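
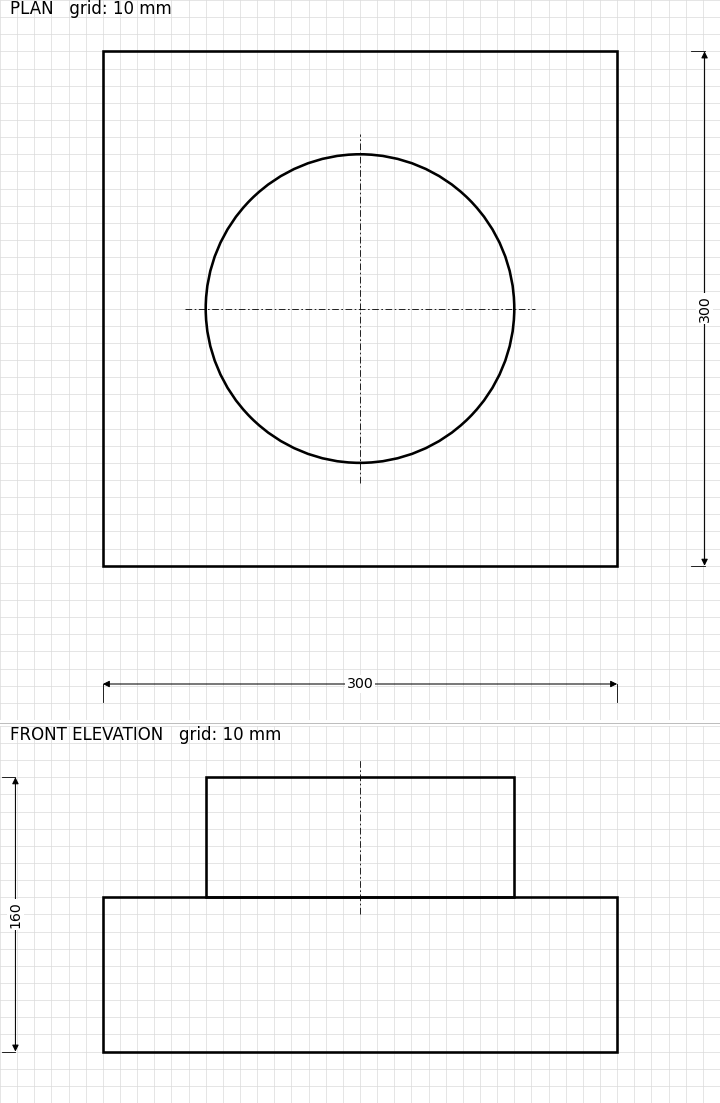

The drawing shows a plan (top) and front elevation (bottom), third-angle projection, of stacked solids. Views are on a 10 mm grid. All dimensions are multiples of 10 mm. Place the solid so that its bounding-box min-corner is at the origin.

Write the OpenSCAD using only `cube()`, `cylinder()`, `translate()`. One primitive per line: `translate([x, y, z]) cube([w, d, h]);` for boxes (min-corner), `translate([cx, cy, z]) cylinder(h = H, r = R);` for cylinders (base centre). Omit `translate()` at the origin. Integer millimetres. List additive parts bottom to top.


cube([300, 300, 90]);
translate([150, 150, 90]) cylinder(h = 70, r = 90);


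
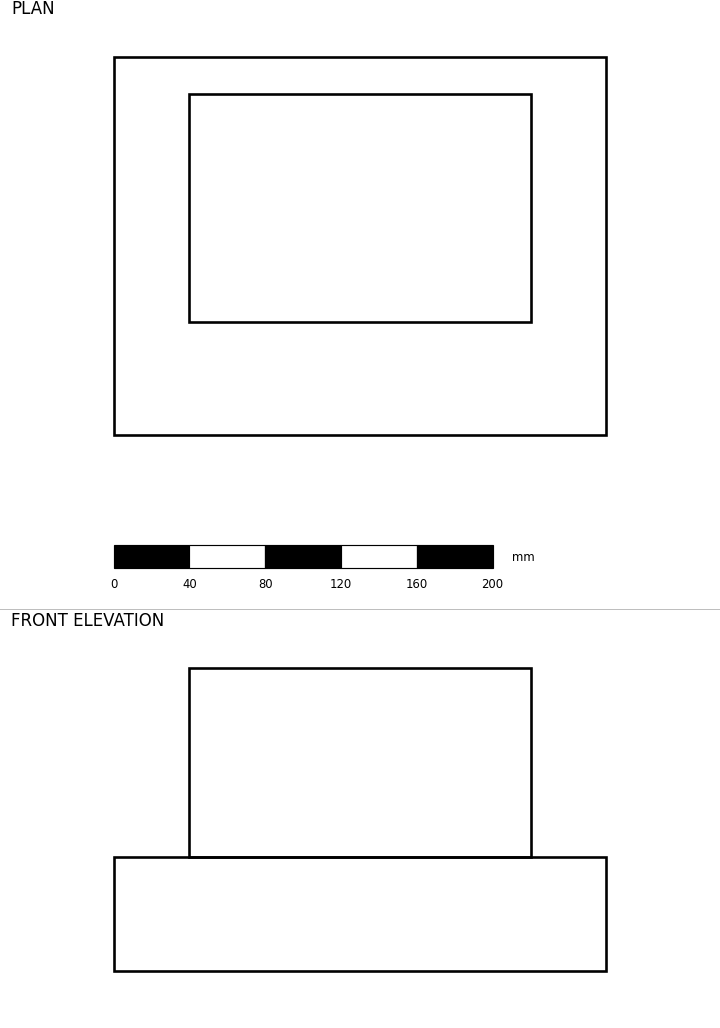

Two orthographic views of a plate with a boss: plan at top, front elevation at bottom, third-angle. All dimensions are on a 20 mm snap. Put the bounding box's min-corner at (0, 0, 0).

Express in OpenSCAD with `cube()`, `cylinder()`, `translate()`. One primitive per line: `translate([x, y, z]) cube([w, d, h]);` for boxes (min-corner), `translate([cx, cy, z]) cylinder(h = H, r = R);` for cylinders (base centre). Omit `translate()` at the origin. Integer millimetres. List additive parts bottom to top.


cube([260, 200, 60]);
translate([40, 60, 60]) cube([180, 120, 100]);


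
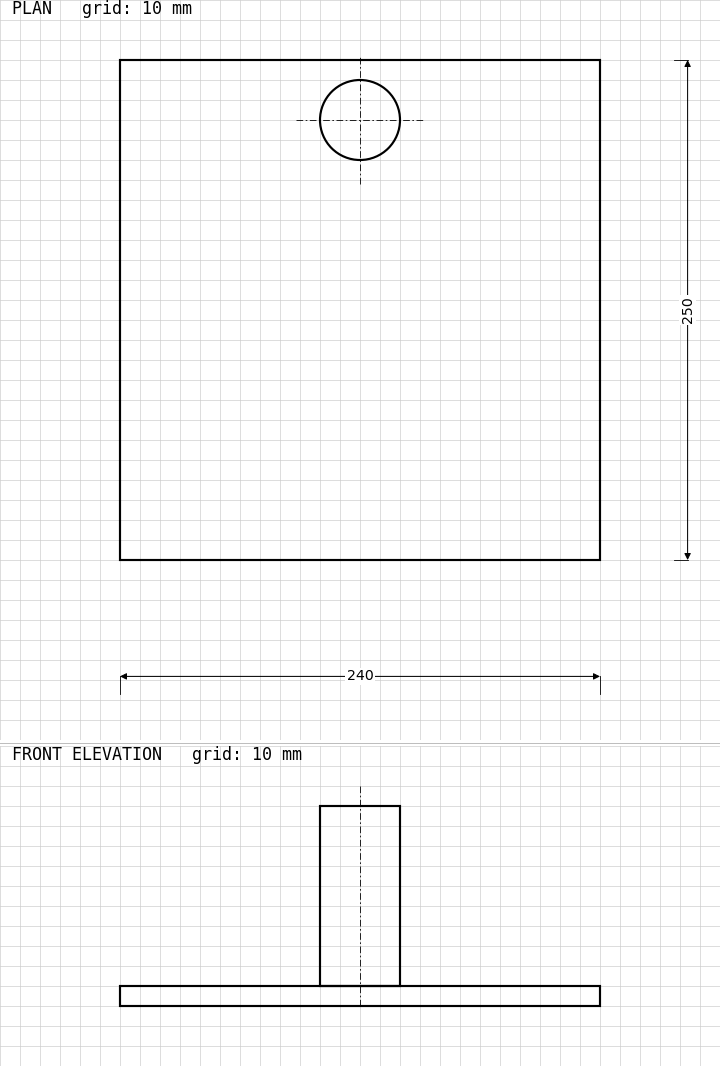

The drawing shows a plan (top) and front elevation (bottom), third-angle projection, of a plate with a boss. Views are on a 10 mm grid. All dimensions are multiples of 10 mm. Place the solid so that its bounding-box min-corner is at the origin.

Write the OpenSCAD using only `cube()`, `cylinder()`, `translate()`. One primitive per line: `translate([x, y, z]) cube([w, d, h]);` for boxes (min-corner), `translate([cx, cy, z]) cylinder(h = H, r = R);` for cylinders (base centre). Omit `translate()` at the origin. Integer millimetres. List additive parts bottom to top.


cube([240, 250, 10]);
translate([120, 220, 10]) cylinder(h = 90, r = 20);


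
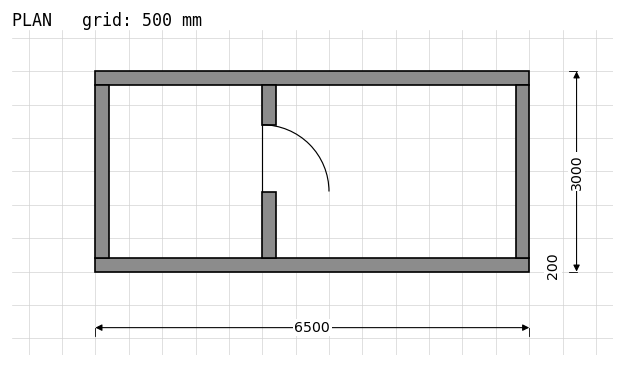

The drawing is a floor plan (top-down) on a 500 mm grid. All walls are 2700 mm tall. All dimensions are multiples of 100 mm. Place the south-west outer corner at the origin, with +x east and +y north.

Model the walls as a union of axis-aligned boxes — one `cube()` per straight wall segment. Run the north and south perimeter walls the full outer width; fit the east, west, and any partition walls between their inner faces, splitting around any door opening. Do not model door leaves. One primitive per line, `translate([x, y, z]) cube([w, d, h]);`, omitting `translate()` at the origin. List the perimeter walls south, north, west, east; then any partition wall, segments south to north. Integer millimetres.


cube([6500, 200, 2700]);
translate([0, 2800, 0]) cube([6500, 200, 2700]);
translate([0, 200, 0]) cube([200, 2600, 2700]);
translate([6300, 200, 0]) cube([200, 2600, 2700]);
translate([2500, 200, 0]) cube([200, 1000, 2700]);
translate([2500, 2200, 0]) cube([200, 600, 2700]);


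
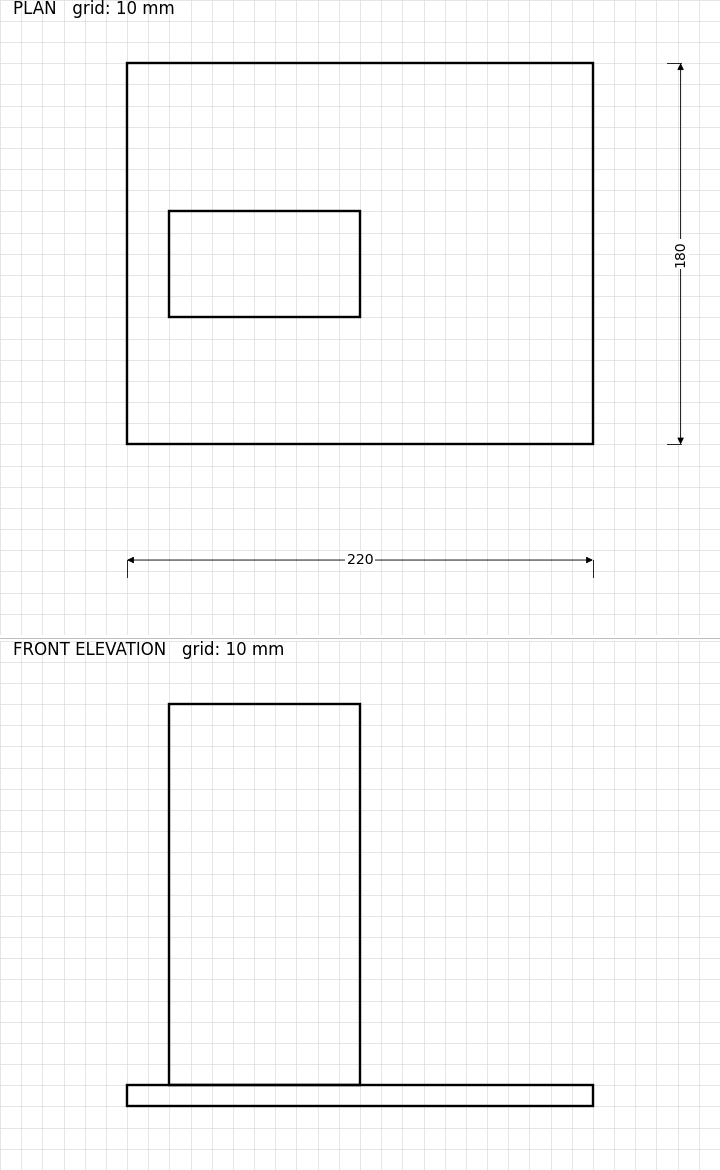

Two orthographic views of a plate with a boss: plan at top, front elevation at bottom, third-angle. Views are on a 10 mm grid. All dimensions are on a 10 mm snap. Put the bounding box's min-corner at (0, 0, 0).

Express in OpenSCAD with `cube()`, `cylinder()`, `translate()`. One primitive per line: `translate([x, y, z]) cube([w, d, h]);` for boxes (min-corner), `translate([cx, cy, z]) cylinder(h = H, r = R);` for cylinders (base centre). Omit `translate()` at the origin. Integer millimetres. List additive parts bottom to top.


cube([220, 180, 10]);
translate([20, 60, 10]) cube([90, 50, 180]);


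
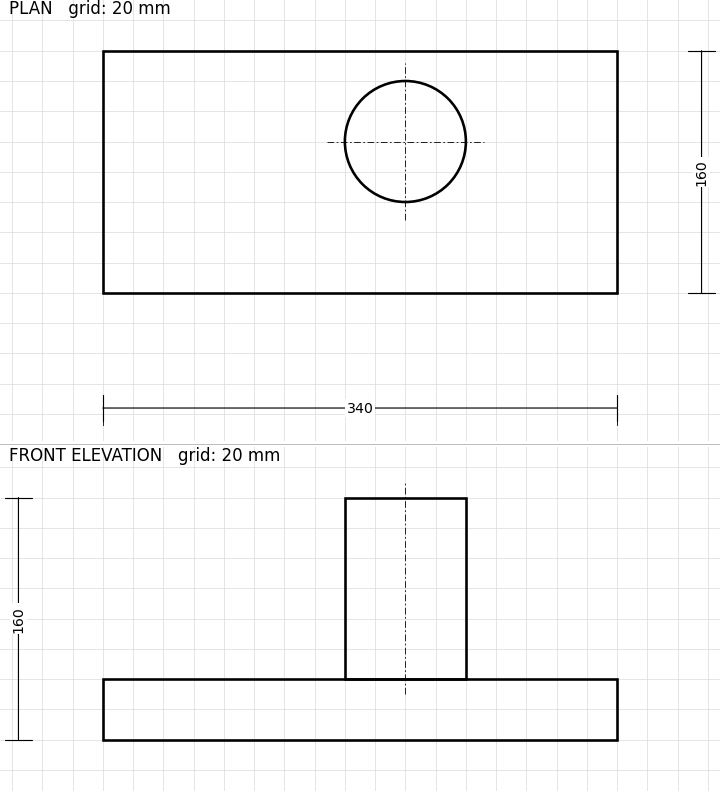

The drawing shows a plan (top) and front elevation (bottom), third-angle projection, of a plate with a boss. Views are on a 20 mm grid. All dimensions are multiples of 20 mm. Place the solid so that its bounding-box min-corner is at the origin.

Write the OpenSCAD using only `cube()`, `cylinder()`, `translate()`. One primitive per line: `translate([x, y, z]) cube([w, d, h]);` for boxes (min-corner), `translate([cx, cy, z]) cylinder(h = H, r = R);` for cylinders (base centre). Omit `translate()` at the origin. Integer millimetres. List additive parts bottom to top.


cube([340, 160, 40]);
translate([200, 100, 40]) cylinder(h = 120, r = 40);


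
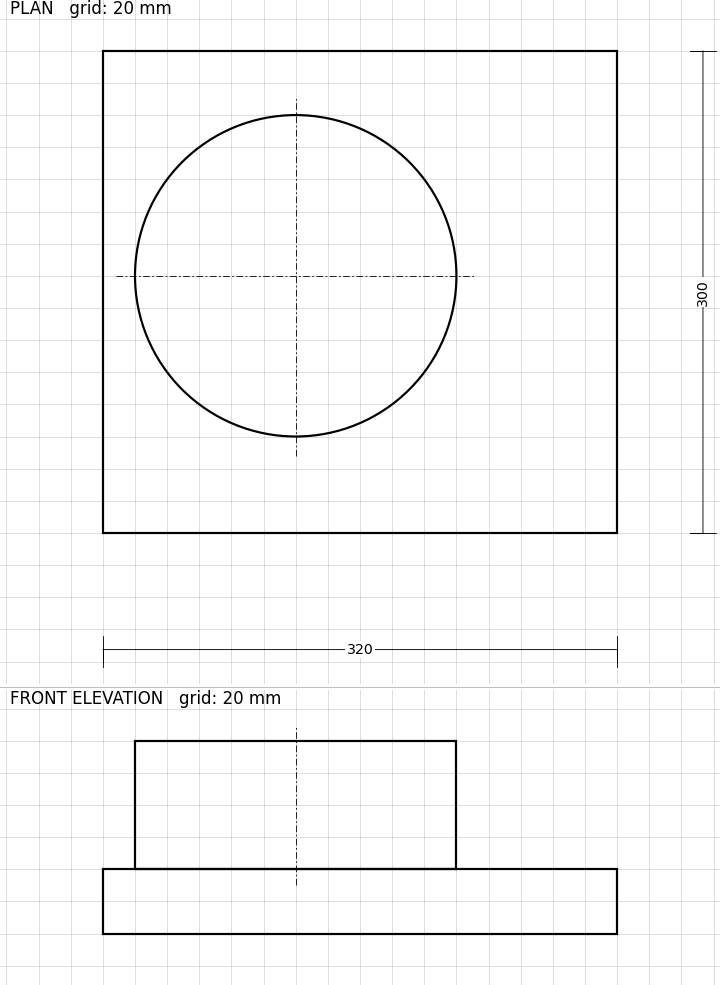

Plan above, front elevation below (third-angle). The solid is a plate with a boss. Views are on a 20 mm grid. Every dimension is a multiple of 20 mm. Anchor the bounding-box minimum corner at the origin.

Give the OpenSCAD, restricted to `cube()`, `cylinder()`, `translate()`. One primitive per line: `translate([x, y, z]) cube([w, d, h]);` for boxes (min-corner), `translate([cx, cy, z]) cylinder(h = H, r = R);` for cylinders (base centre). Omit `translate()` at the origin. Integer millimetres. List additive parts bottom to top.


cube([320, 300, 40]);
translate([120, 160, 40]) cylinder(h = 80, r = 100);


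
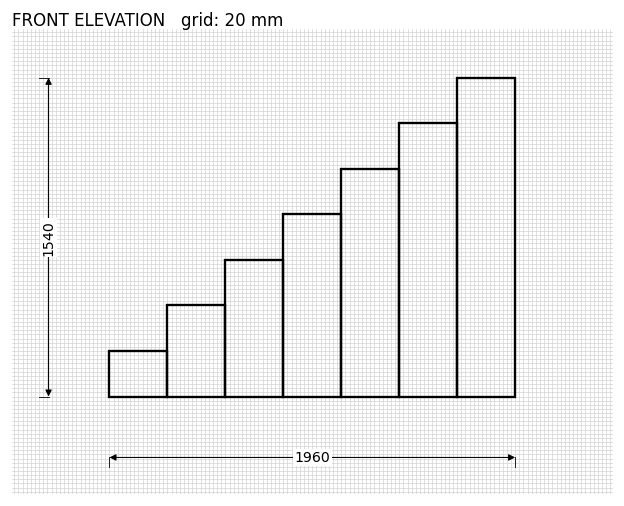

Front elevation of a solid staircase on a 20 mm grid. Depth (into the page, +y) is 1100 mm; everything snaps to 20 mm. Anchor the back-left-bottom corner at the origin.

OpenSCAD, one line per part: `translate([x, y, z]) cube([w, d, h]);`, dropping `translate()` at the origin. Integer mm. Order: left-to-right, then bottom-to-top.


cube([280, 1100, 220]);
translate([280, 0, 0]) cube([280, 1100, 440]);
translate([560, 0, 0]) cube([280, 1100, 660]);
translate([840, 0, 0]) cube([280, 1100, 880]);
translate([1120, 0, 0]) cube([280, 1100, 1100]);
translate([1400, 0, 0]) cube([280, 1100, 1320]);
translate([1680, 0, 0]) cube([280, 1100, 1540]);


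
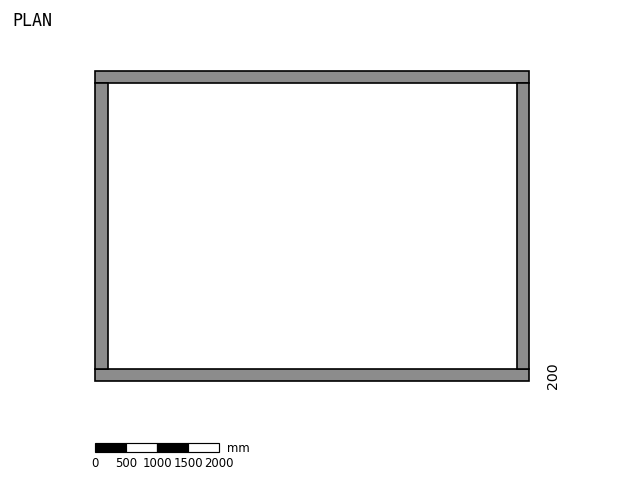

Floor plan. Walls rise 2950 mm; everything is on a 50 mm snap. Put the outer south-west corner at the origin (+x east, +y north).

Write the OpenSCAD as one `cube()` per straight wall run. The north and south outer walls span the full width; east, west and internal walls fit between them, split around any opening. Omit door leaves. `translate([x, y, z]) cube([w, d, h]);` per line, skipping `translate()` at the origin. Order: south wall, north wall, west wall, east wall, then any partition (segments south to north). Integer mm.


cube([7000, 200, 2950]);
translate([0, 4800, 0]) cube([7000, 200, 2950]);
translate([0, 200, 0]) cube([200, 4600, 2950]);
translate([6800, 200, 0]) cube([200, 4600, 2950]);


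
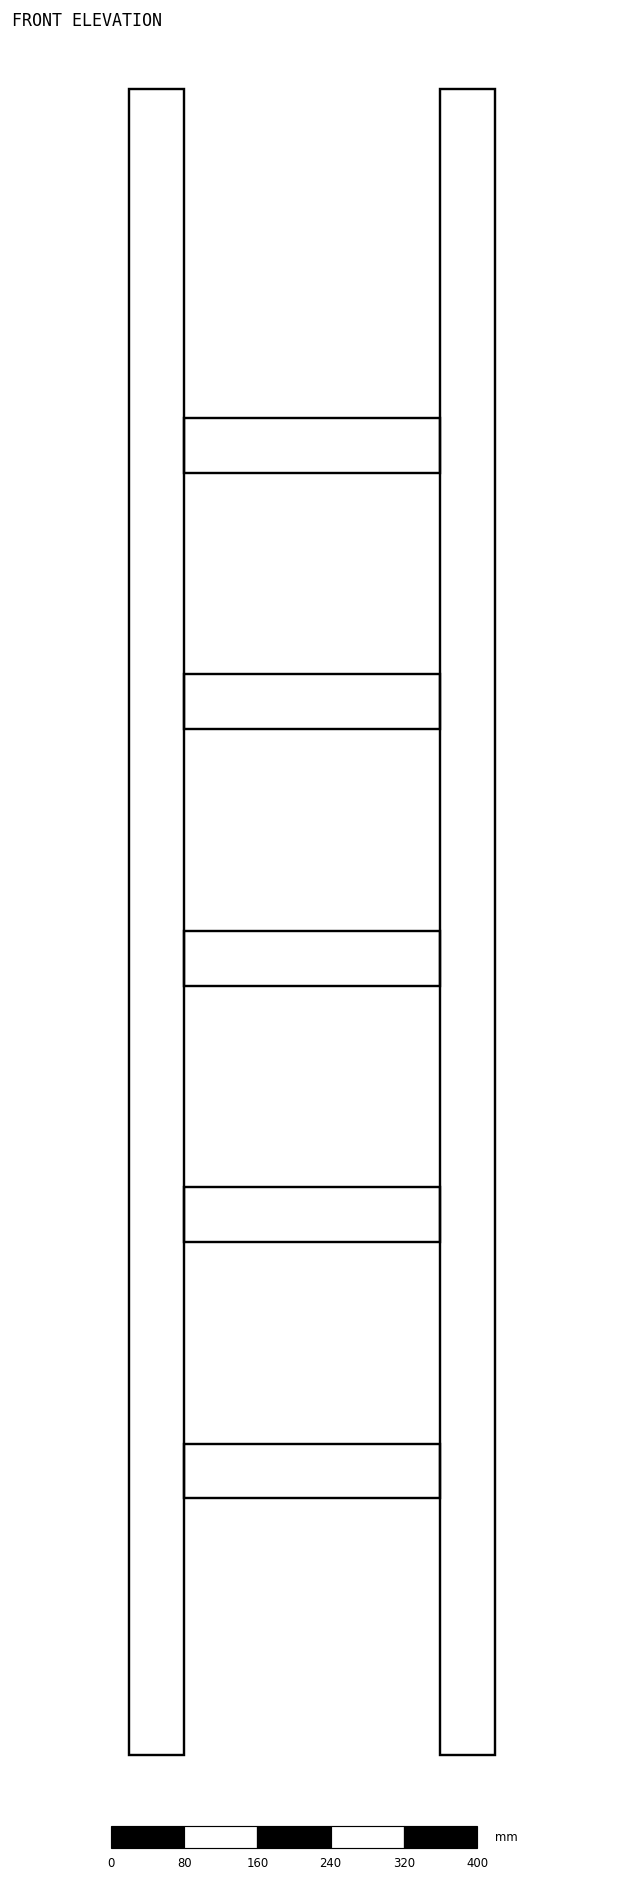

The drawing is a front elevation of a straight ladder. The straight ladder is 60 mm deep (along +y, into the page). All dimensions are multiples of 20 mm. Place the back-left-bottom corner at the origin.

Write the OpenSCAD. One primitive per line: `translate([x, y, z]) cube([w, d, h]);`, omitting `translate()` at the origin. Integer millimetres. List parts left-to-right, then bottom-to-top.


cube([60, 60, 1820]);
translate([60, 0, 280]) cube([280, 60, 60]);
translate([60, 0, 560]) cube([280, 60, 60]);
translate([60, 0, 840]) cube([280, 60, 60]);
translate([60, 0, 1120]) cube([280, 60, 60]);
translate([60, 0, 1400]) cube([280, 60, 60]);
translate([340, 0, 0]) cube([60, 60, 1820]);


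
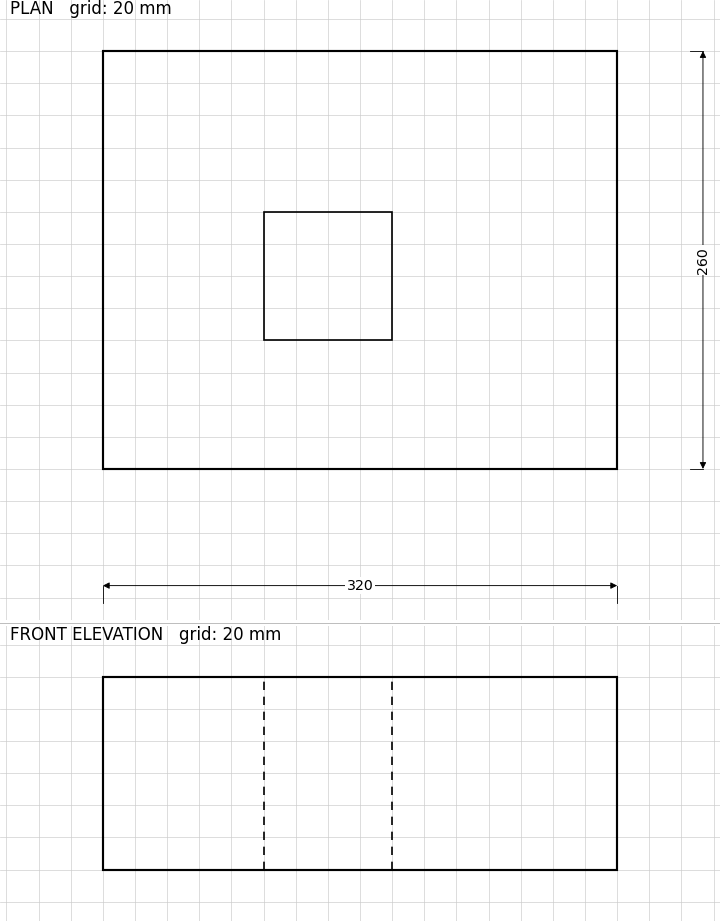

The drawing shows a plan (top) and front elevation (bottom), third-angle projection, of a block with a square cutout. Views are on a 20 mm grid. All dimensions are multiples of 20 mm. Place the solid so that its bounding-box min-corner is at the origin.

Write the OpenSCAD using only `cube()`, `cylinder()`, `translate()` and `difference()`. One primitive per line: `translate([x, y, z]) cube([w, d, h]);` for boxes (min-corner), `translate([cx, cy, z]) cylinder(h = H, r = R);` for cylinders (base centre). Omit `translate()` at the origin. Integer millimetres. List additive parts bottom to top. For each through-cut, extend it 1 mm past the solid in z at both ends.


difference() {
  cube([320, 260, 120]);
  translate([100, 80, -1]) cube([80, 80, 122]);
}


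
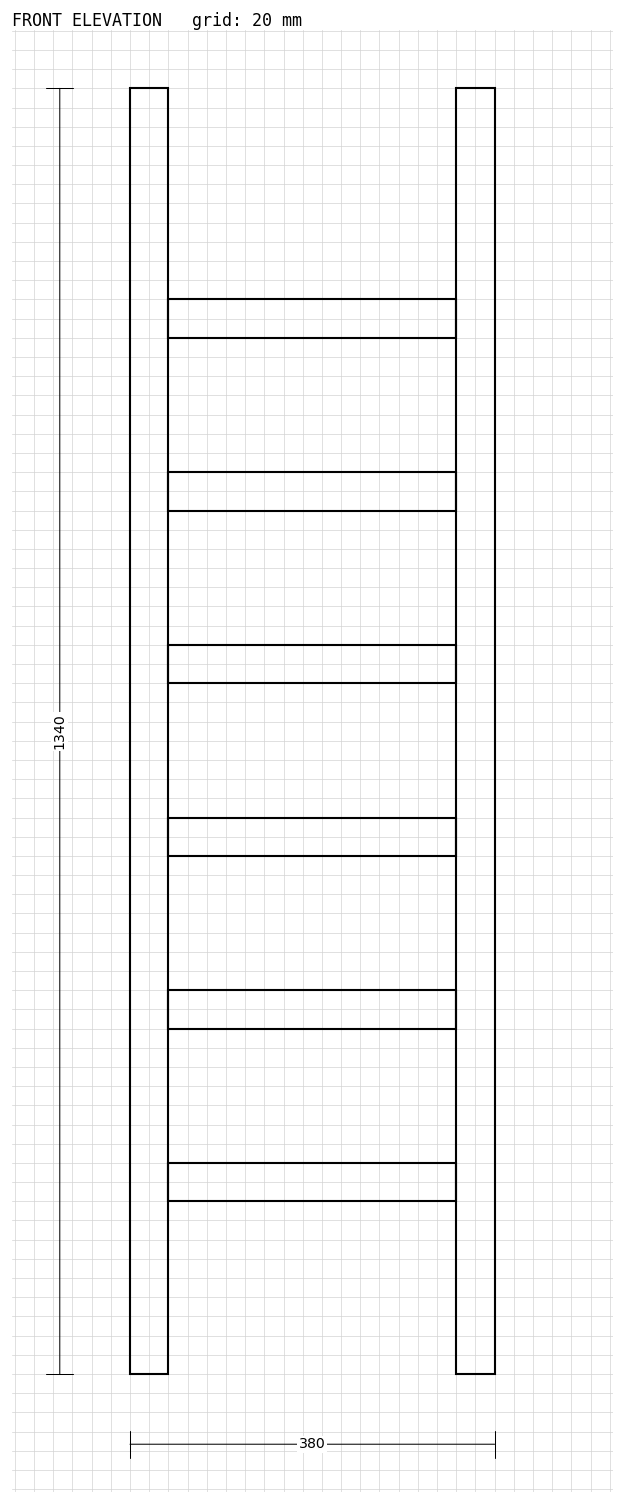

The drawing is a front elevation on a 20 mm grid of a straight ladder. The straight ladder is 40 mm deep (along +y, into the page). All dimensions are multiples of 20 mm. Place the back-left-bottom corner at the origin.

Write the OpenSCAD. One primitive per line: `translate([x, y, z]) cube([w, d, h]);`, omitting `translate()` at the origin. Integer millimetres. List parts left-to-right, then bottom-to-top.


cube([40, 40, 1340]);
translate([40, 0, 180]) cube([300, 40, 40]);
translate([40, 0, 360]) cube([300, 40, 40]);
translate([40, 0, 540]) cube([300, 40, 40]);
translate([40, 0, 720]) cube([300, 40, 40]);
translate([40, 0, 900]) cube([300, 40, 40]);
translate([40, 0, 1080]) cube([300, 40, 40]);
translate([340, 0, 0]) cube([40, 40, 1340]);


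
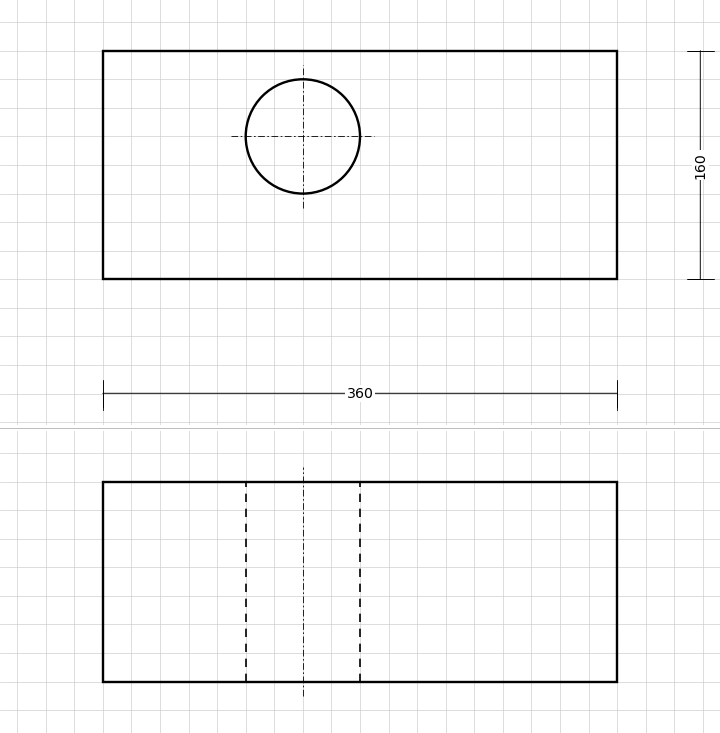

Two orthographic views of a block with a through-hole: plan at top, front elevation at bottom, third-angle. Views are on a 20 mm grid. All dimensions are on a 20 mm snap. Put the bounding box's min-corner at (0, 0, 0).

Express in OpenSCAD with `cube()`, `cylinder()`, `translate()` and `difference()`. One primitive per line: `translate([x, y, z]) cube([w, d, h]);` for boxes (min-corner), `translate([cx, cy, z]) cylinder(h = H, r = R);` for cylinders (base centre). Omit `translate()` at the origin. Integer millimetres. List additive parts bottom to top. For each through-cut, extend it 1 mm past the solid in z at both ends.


difference() {
  cube([360, 160, 140]);
  translate([140, 100, -1]) cylinder(h = 142, r = 40);
}


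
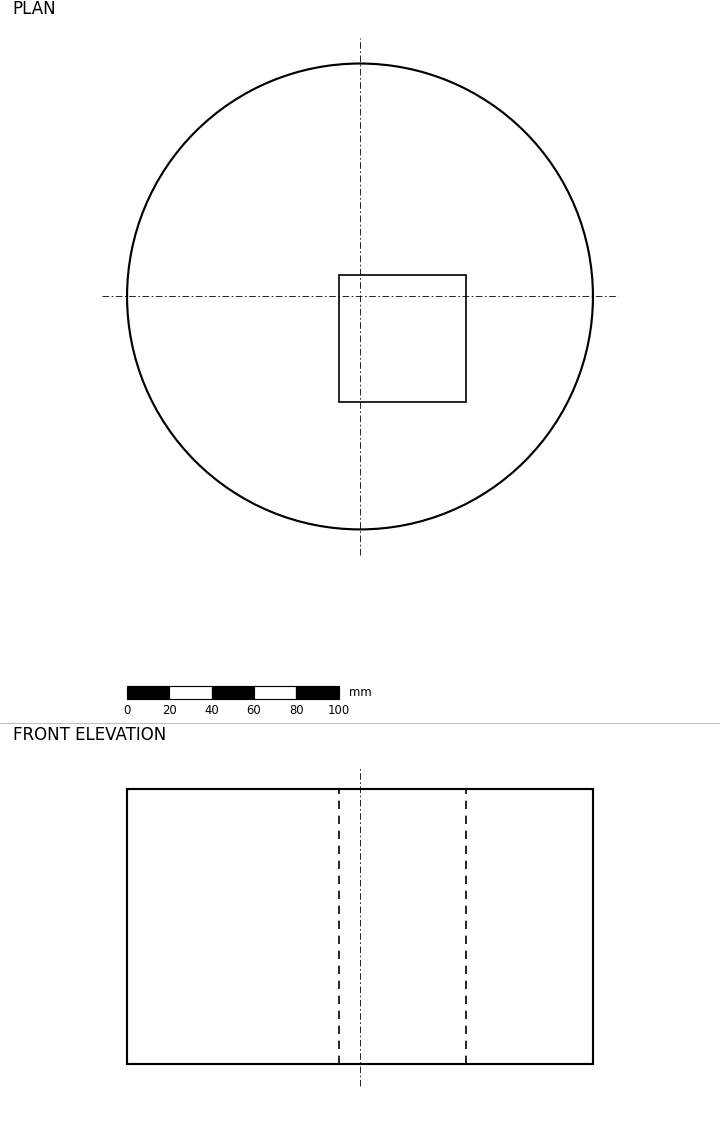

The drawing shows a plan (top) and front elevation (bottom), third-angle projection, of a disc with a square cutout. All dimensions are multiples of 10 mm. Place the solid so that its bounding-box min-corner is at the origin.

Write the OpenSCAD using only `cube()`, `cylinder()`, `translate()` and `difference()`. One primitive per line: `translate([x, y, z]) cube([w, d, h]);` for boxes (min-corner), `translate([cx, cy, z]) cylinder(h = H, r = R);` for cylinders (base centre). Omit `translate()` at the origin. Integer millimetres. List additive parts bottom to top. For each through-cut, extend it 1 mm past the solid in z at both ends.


difference() {
  translate([110, 110, 0]) cylinder(h = 130, r = 110);
  translate([100, 60, -1]) cube([60, 60, 132]);
}


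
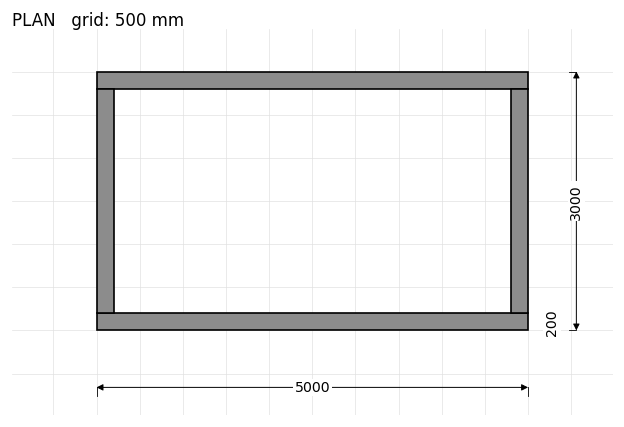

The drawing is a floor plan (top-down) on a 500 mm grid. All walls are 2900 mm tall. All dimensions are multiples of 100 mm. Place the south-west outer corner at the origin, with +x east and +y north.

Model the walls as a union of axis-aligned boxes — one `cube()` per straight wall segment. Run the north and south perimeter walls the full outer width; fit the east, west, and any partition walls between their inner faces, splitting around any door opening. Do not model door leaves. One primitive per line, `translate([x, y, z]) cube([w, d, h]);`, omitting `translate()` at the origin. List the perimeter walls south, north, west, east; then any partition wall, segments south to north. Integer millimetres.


cube([5000, 200, 2900]);
translate([0, 2800, 0]) cube([5000, 200, 2900]);
translate([0, 200, 0]) cube([200, 2600, 2900]);
translate([4800, 200, 0]) cube([200, 2600, 2900]);


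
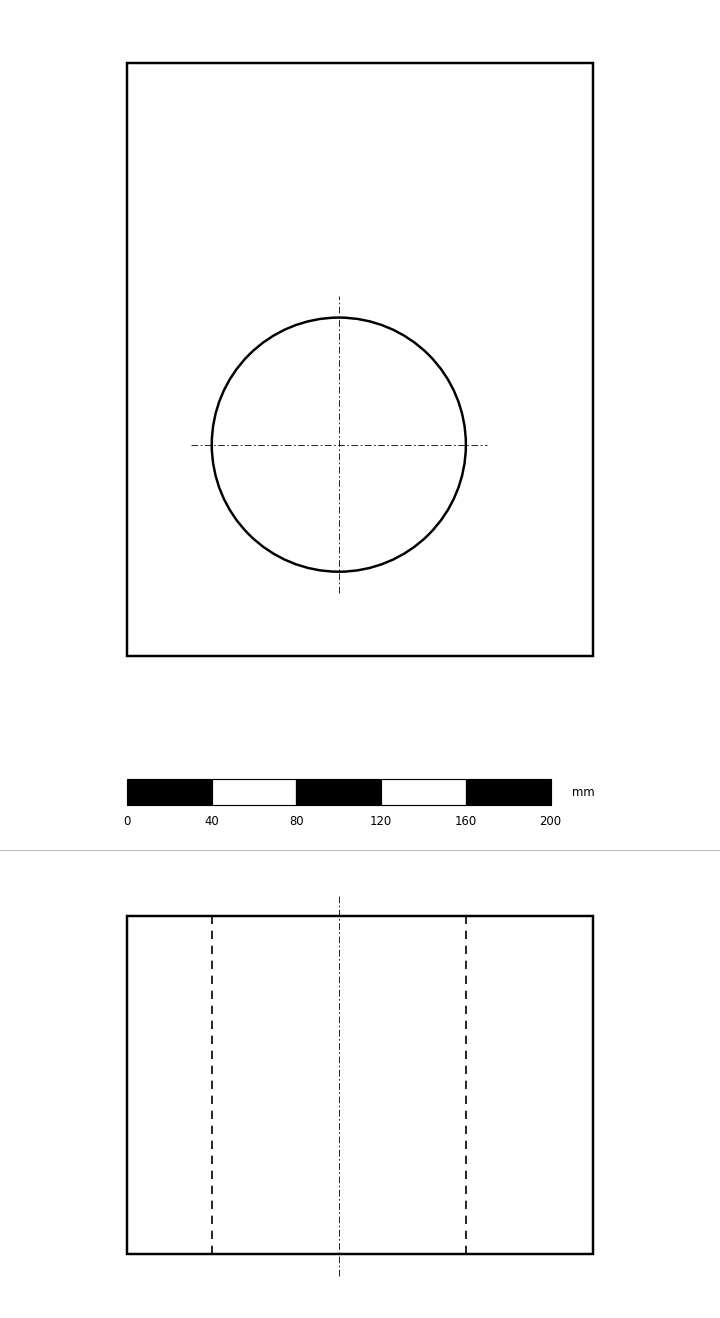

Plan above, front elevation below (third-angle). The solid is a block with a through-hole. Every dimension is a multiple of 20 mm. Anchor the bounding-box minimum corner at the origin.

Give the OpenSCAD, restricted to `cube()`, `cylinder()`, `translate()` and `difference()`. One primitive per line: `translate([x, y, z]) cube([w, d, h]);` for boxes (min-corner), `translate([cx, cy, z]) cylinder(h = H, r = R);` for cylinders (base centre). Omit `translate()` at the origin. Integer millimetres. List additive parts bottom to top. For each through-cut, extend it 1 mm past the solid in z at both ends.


difference() {
  cube([220, 280, 160]);
  translate([100, 100, -1]) cylinder(h = 162, r = 60);
}


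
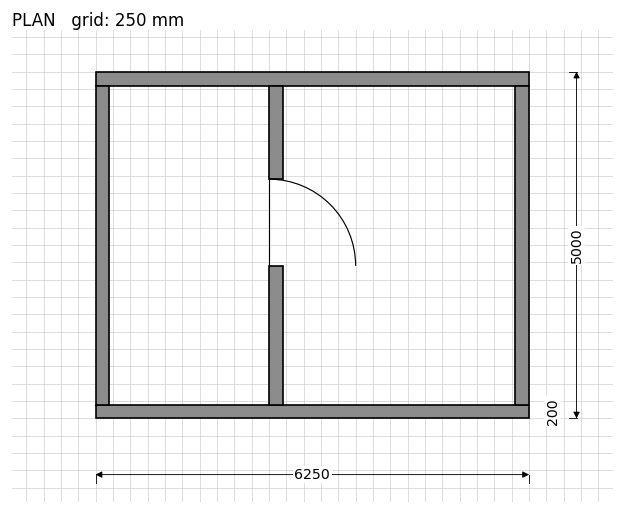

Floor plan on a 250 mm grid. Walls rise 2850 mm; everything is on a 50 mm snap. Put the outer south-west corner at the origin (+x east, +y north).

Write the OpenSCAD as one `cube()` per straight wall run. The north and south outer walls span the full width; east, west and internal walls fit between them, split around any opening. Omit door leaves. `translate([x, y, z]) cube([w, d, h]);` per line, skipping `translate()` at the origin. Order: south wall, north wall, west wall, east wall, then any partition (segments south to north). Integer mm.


cube([6250, 200, 2850]);
translate([0, 4800, 0]) cube([6250, 200, 2850]);
translate([0, 200, 0]) cube([200, 4600, 2850]);
translate([6050, 200, 0]) cube([200, 4600, 2850]);
translate([2500, 200, 0]) cube([200, 2000, 2850]);
translate([2500, 3450, 0]) cube([200, 1350, 2850]);


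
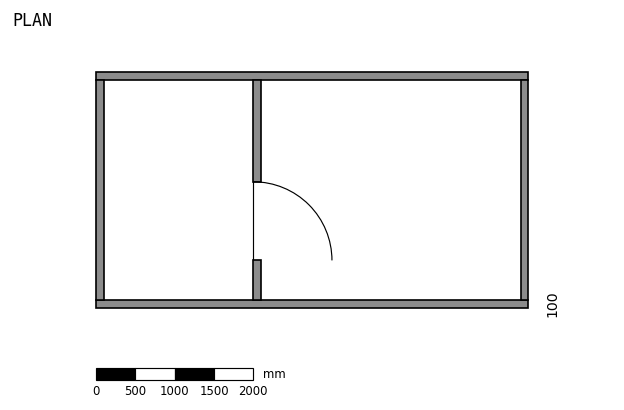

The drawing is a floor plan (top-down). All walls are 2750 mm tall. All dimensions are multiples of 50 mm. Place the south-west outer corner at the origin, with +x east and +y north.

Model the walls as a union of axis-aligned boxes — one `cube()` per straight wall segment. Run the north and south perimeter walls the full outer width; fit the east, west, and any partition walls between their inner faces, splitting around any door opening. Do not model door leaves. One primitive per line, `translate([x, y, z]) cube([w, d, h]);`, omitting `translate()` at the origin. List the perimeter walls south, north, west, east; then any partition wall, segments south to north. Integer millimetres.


cube([5500, 100, 2750]);
translate([0, 2900, 0]) cube([5500, 100, 2750]);
translate([0, 100, 0]) cube([100, 2800, 2750]);
translate([5400, 100, 0]) cube([100, 2800, 2750]);
translate([2000, 100, 0]) cube([100, 500, 2750]);
translate([2000, 1600, 0]) cube([100, 1300, 2750]);


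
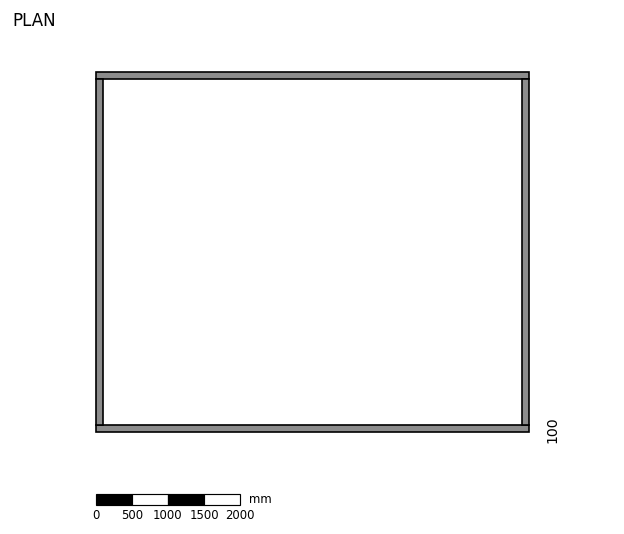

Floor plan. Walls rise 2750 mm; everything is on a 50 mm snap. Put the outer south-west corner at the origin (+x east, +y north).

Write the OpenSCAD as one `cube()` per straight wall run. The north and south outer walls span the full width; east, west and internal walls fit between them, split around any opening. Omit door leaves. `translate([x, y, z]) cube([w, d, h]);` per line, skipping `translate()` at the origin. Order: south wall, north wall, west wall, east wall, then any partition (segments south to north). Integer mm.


cube([6000, 100, 2750]);
translate([0, 4900, 0]) cube([6000, 100, 2750]);
translate([0, 100, 0]) cube([100, 4800, 2750]);
translate([5900, 100, 0]) cube([100, 4800, 2750]);


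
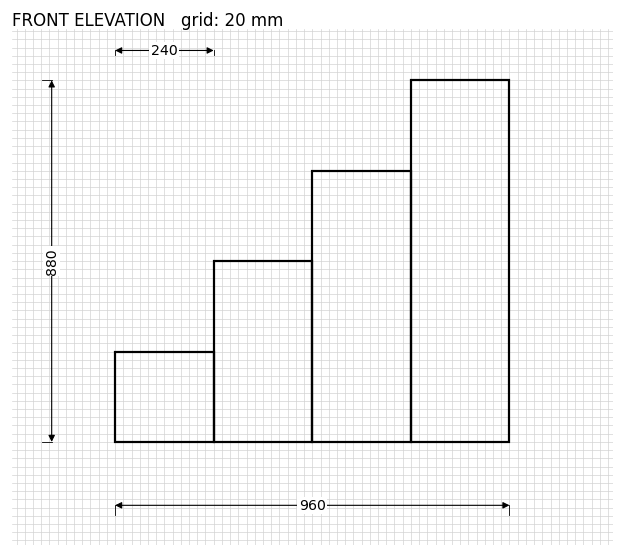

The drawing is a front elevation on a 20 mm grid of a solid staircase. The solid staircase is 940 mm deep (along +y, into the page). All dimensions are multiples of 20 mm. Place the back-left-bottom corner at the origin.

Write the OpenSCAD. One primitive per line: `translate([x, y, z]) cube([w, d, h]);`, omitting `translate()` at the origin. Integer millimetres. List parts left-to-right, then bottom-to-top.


cube([240, 940, 220]);
translate([240, 0, 0]) cube([240, 940, 440]);
translate([480, 0, 0]) cube([240, 940, 660]);
translate([720, 0, 0]) cube([240, 940, 880]);


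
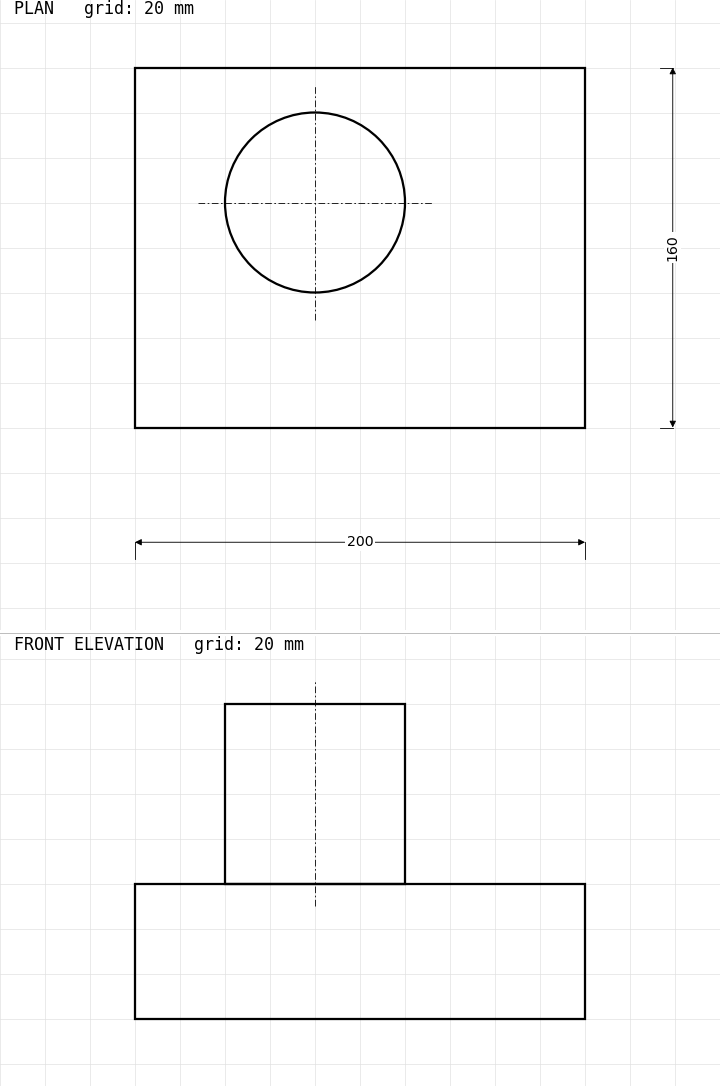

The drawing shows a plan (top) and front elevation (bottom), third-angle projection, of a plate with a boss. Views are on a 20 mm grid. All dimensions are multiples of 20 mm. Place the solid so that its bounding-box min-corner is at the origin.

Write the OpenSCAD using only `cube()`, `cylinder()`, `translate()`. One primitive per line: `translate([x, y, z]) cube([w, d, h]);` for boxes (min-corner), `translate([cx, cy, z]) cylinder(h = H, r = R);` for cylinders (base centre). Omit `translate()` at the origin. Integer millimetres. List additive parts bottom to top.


cube([200, 160, 60]);
translate([80, 100, 60]) cylinder(h = 80, r = 40);


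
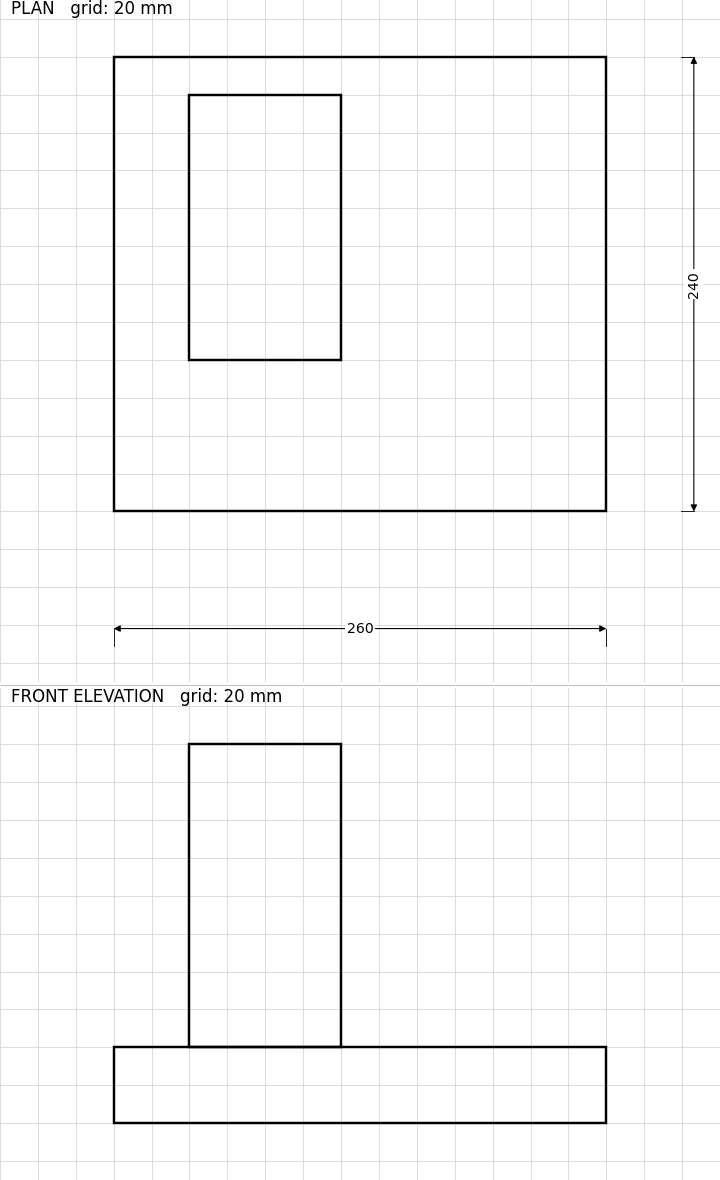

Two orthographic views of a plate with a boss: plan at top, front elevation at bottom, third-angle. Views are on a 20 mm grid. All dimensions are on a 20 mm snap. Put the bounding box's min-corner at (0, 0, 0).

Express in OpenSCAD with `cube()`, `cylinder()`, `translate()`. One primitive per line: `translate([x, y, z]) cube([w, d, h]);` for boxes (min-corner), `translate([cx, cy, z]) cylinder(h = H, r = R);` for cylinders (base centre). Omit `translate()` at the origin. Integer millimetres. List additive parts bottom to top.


cube([260, 240, 40]);
translate([40, 80, 40]) cube([80, 140, 160]);


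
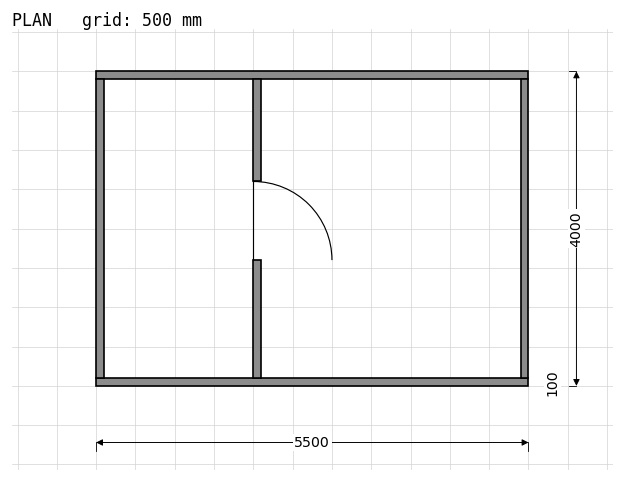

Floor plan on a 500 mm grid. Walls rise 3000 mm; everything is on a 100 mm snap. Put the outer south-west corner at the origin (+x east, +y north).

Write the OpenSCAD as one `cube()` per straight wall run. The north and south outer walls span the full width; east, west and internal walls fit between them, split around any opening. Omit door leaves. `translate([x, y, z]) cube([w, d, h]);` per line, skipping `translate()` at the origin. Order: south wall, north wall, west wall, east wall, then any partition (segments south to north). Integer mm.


cube([5500, 100, 3000]);
translate([0, 3900, 0]) cube([5500, 100, 3000]);
translate([0, 100, 0]) cube([100, 3800, 3000]);
translate([5400, 100, 0]) cube([100, 3800, 3000]);
translate([2000, 100, 0]) cube([100, 1500, 3000]);
translate([2000, 2600, 0]) cube([100, 1300, 3000]);


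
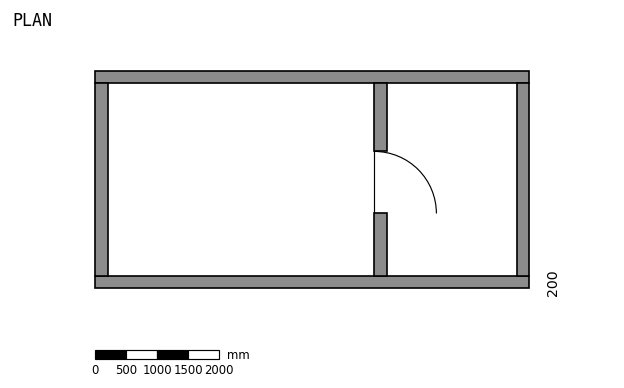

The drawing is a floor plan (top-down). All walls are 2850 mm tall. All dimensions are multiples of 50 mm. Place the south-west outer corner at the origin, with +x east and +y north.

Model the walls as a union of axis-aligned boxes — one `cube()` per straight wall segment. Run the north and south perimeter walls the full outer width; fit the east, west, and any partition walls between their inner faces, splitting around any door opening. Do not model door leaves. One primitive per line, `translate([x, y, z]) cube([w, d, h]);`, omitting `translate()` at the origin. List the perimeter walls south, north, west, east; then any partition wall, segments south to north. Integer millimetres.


cube([7000, 200, 2850]);
translate([0, 3300, 0]) cube([7000, 200, 2850]);
translate([0, 200, 0]) cube([200, 3100, 2850]);
translate([6800, 200, 0]) cube([200, 3100, 2850]);
translate([4500, 200, 0]) cube([200, 1000, 2850]);
translate([4500, 2200, 0]) cube([200, 1100, 2850]);


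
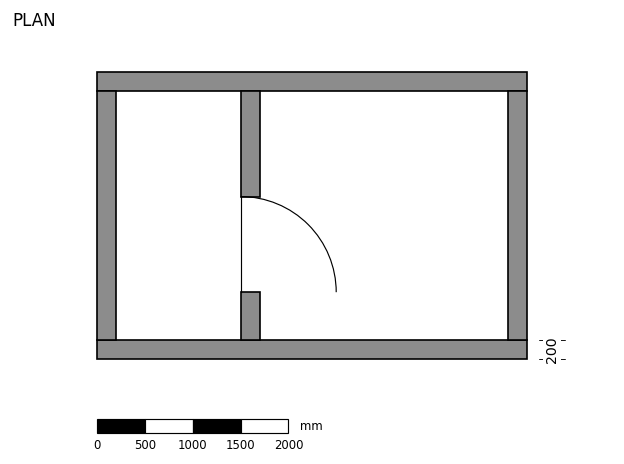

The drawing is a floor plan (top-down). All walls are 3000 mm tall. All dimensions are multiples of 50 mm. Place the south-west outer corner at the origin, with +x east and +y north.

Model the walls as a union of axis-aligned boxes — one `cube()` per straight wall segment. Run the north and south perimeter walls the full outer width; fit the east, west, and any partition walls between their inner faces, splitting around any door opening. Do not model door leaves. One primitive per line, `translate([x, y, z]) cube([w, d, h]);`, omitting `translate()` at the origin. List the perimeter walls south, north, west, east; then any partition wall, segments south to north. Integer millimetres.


cube([4500, 200, 3000]);
translate([0, 2800, 0]) cube([4500, 200, 3000]);
translate([0, 200, 0]) cube([200, 2600, 3000]);
translate([4300, 200, 0]) cube([200, 2600, 3000]);
translate([1500, 200, 0]) cube([200, 500, 3000]);
translate([1500, 1700, 0]) cube([200, 1100, 3000]);


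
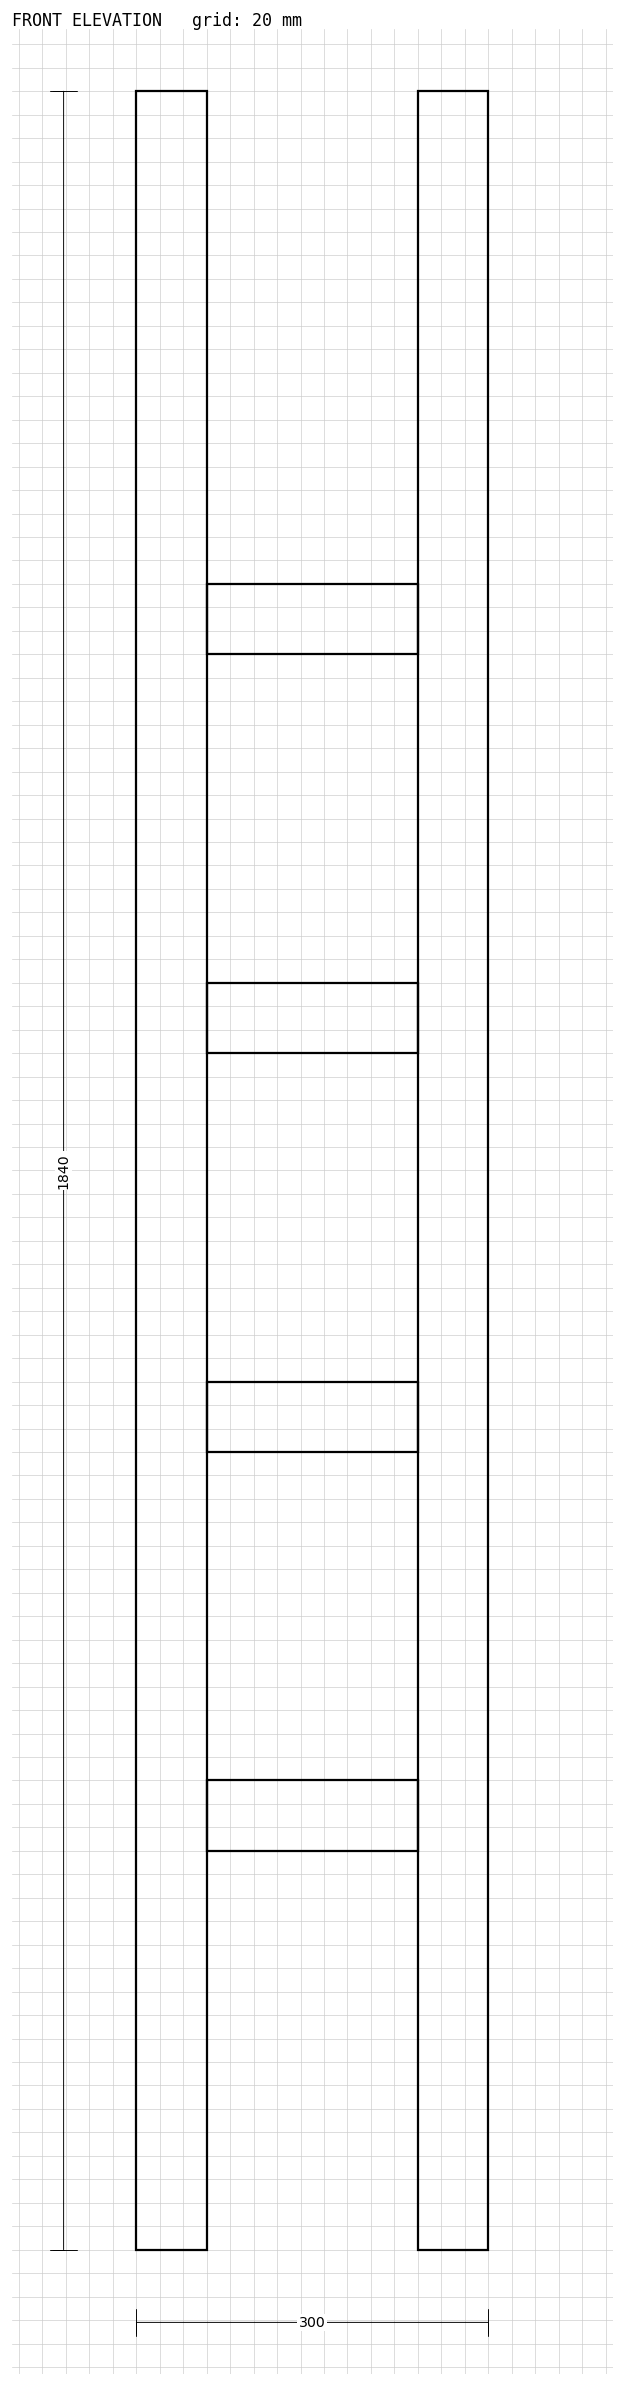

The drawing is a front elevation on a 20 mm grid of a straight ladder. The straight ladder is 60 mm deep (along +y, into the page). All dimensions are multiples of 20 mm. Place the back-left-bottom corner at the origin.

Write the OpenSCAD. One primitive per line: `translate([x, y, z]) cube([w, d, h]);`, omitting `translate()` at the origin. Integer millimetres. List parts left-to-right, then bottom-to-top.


cube([60, 60, 1840]);
translate([60, 0, 340]) cube([180, 60, 60]);
translate([60, 0, 680]) cube([180, 60, 60]);
translate([60, 0, 1020]) cube([180, 60, 60]);
translate([60, 0, 1360]) cube([180, 60, 60]);
translate([240, 0, 0]) cube([60, 60, 1840]);


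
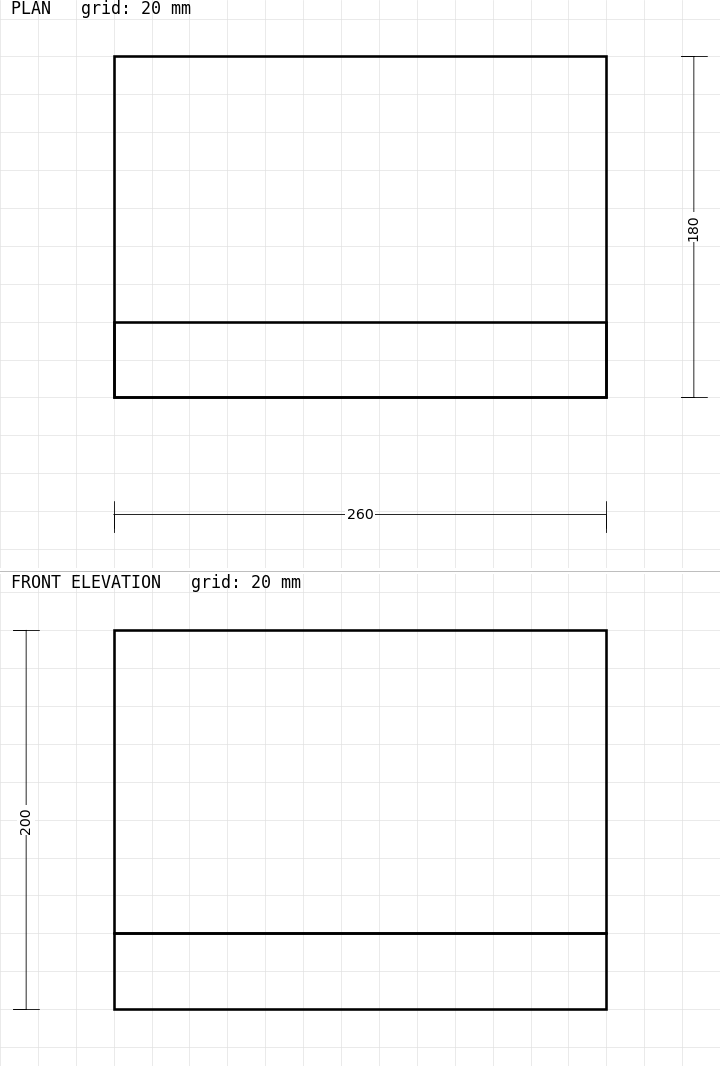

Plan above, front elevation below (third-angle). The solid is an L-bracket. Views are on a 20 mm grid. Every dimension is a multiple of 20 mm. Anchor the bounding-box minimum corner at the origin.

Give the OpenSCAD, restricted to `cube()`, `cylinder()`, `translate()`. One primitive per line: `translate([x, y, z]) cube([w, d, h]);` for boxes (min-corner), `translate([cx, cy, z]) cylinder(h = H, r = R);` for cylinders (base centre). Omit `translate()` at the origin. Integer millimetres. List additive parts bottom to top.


cube([260, 180, 40]);
translate([0, 0, 40]) cube([260, 40, 160]);


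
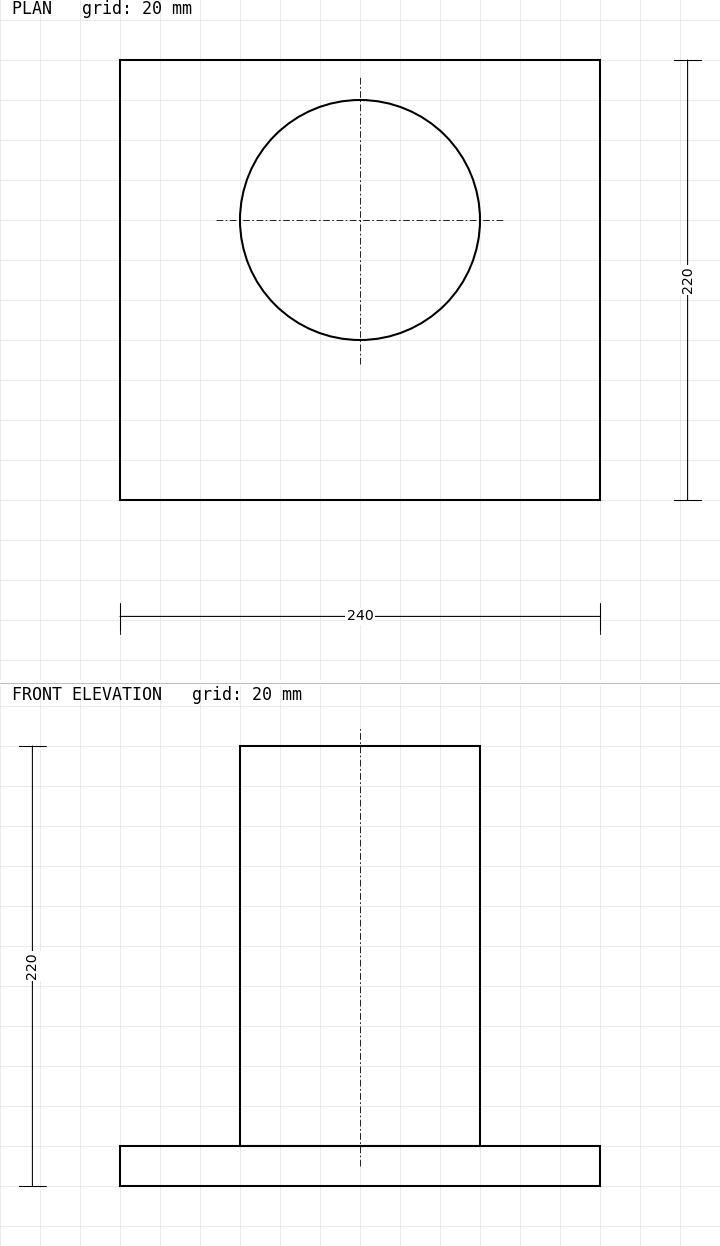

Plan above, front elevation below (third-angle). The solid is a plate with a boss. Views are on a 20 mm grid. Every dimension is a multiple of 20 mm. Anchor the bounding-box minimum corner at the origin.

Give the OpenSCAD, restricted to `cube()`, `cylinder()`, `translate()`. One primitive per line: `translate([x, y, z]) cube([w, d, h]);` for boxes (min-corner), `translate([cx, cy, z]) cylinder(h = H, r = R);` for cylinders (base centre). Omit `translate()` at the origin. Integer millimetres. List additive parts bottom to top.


cube([240, 220, 20]);
translate([120, 140, 20]) cylinder(h = 200, r = 60);


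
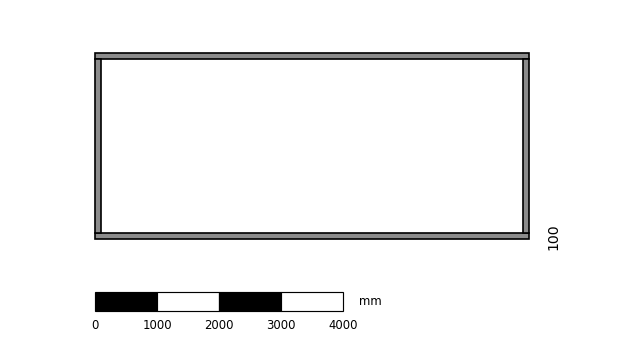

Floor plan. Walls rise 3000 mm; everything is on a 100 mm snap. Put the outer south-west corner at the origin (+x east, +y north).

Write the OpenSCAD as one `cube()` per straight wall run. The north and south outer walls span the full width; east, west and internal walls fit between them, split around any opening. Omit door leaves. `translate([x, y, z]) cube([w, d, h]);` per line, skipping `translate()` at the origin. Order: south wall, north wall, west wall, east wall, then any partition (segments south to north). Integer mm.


cube([7000, 100, 3000]);
translate([0, 2900, 0]) cube([7000, 100, 3000]);
translate([0, 100, 0]) cube([100, 2800, 3000]);
translate([6900, 100, 0]) cube([100, 2800, 3000]);


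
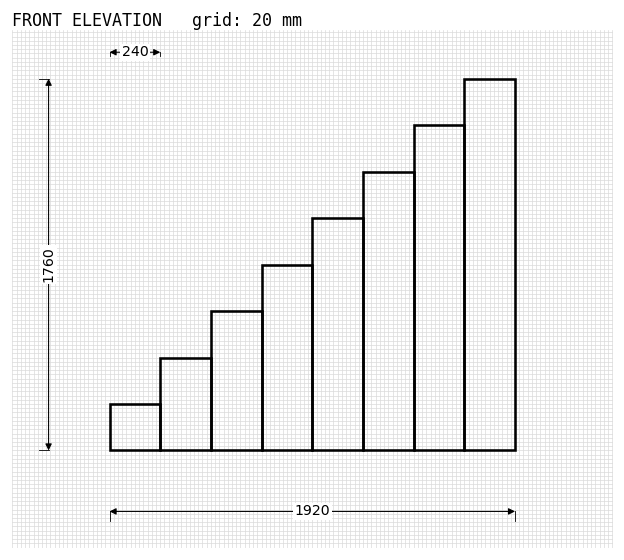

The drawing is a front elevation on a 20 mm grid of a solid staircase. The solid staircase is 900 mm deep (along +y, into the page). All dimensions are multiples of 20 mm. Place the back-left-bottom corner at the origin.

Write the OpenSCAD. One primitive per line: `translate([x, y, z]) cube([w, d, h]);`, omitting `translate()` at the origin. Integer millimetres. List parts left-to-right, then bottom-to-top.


cube([240, 900, 220]);
translate([240, 0, 0]) cube([240, 900, 440]);
translate([480, 0, 0]) cube([240, 900, 660]);
translate([720, 0, 0]) cube([240, 900, 880]);
translate([960, 0, 0]) cube([240, 900, 1100]);
translate([1200, 0, 0]) cube([240, 900, 1320]);
translate([1440, 0, 0]) cube([240, 900, 1540]);
translate([1680, 0, 0]) cube([240, 900, 1760]);


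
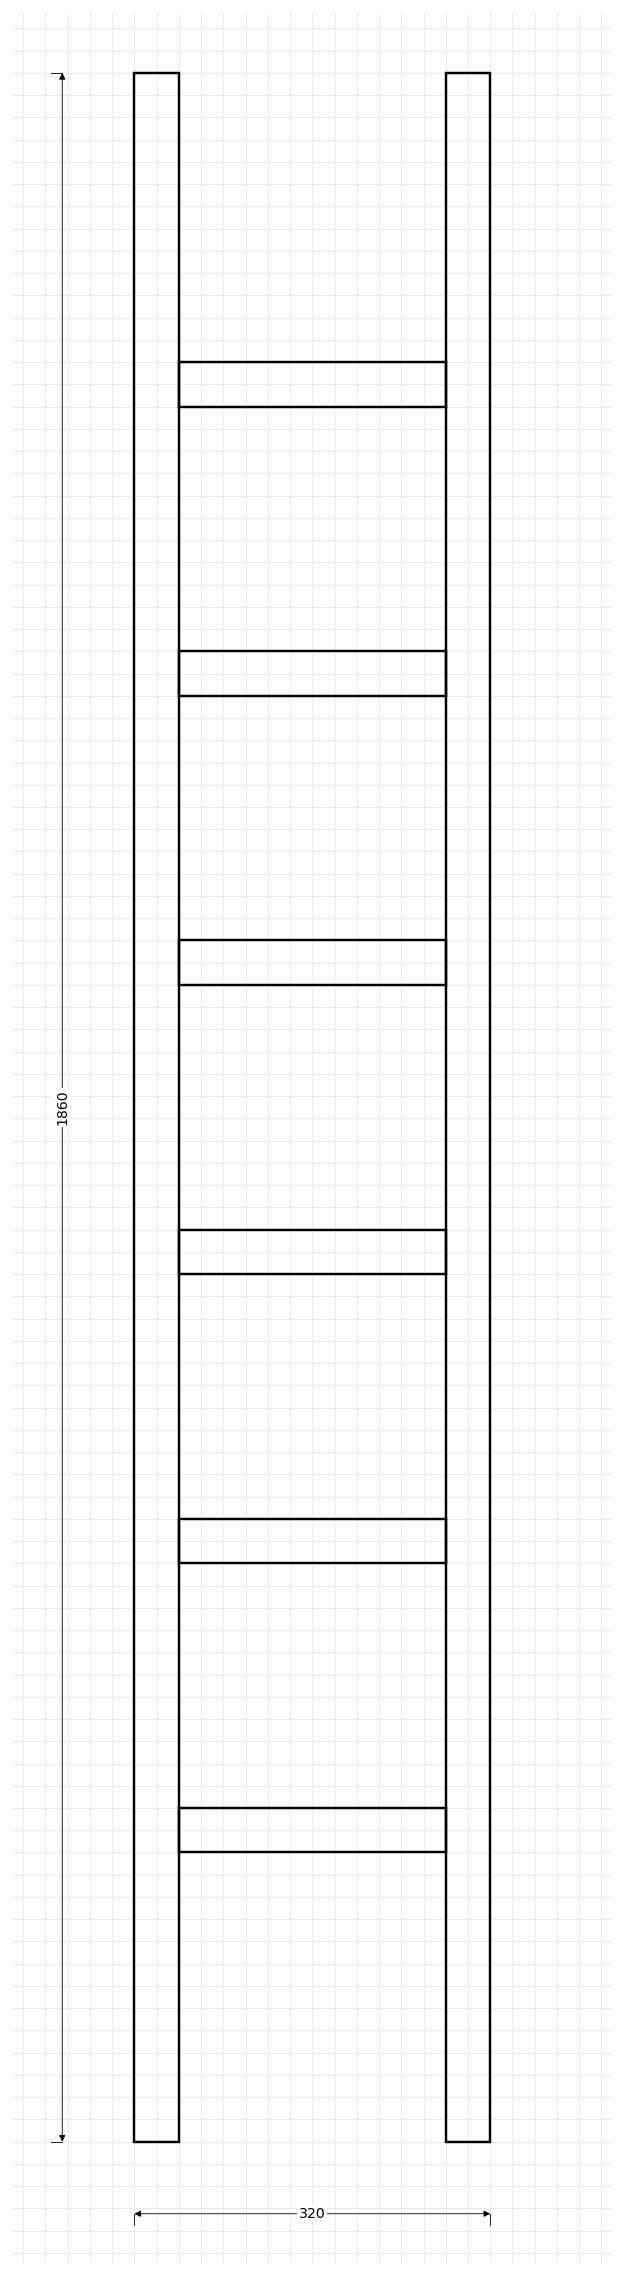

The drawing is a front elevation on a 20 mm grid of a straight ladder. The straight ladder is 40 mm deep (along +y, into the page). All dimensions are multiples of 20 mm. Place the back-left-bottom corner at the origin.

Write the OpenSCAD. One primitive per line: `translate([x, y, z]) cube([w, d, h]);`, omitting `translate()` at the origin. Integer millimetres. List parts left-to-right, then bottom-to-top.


cube([40, 40, 1860]);
translate([40, 0, 260]) cube([240, 40, 40]);
translate([40, 0, 520]) cube([240, 40, 40]);
translate([40, 0, 780]) cube([240, 40, 40]);
translate([40, 0, 1040]) cube([240, 40, 40]);
translate([40, 0, 1300]) cube([240, 40, 40]);
translate([40, 0, 1560]) cube([240, 40, 40]);
translate([280, 0, 0]) cube([40, 40, 1860]);


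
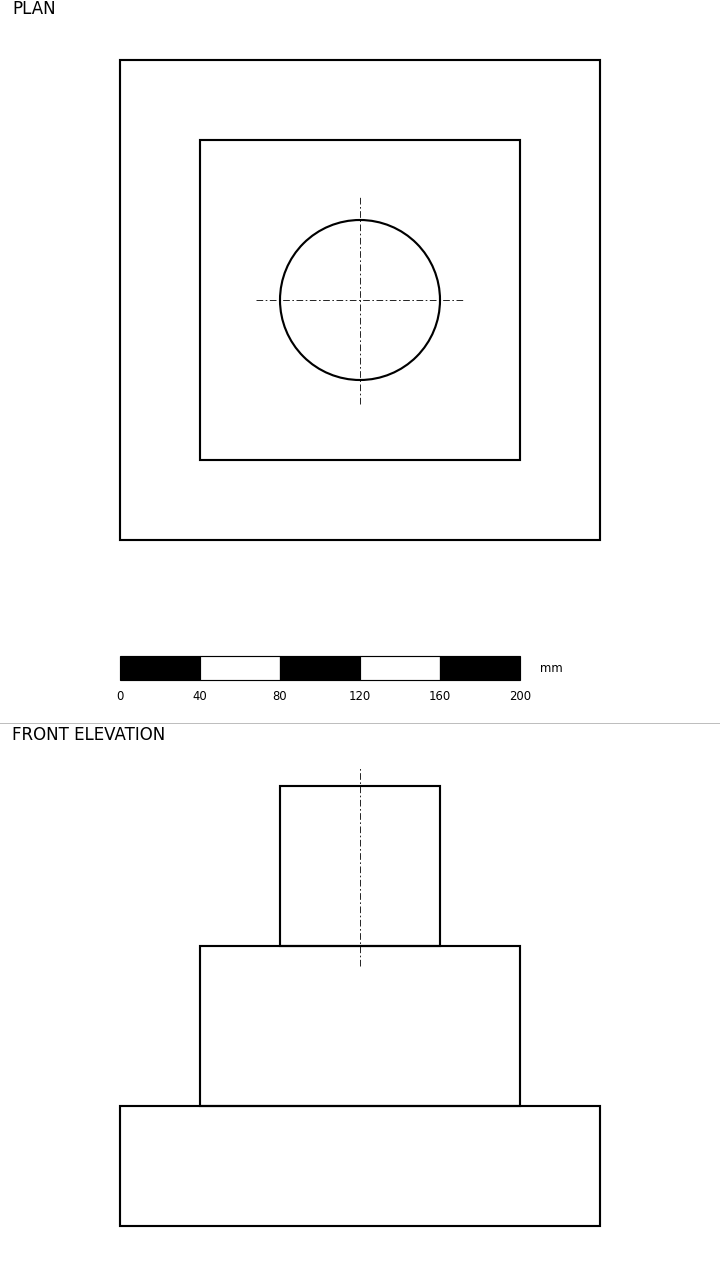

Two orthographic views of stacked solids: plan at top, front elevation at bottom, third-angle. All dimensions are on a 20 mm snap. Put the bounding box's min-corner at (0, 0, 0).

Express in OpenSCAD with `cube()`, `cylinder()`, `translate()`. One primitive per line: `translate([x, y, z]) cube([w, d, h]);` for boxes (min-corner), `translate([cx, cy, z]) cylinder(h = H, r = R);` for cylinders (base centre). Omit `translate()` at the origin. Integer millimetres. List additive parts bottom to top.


cube([240, 240, 60]);
translate([40, 40, 60]) cube([160, 160, 80]);
translate([120, 120, 140]) cylinder(h = 80, r = 40);


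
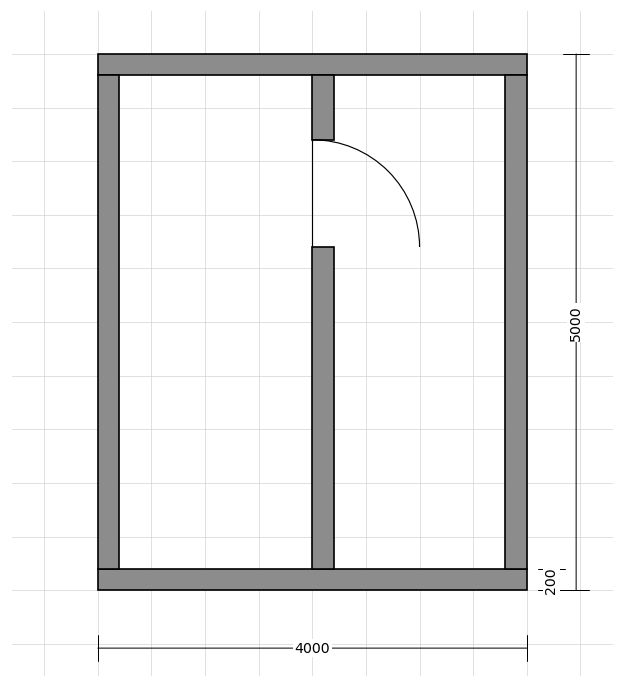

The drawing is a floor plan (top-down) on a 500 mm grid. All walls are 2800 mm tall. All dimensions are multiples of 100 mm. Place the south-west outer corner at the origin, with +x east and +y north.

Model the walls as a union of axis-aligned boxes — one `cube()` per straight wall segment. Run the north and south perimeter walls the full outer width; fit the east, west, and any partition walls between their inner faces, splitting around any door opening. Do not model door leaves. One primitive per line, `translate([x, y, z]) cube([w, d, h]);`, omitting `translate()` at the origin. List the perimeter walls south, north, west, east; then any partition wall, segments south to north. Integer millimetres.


cube([4000, 200, 2800]);
translate([0, 4800, 0]) cube([4000, 200, 2800]);
translate([0, 200, 0]) cube([200, 4600, 2800]);
translate([3800, 200, 0]) cube([200, 4600, 2800]);
translate([2000, 200, 0]) cube([200, 3000, 2800]);
translate([2000, 4200, 0]) cube([200, 600, 2800]);


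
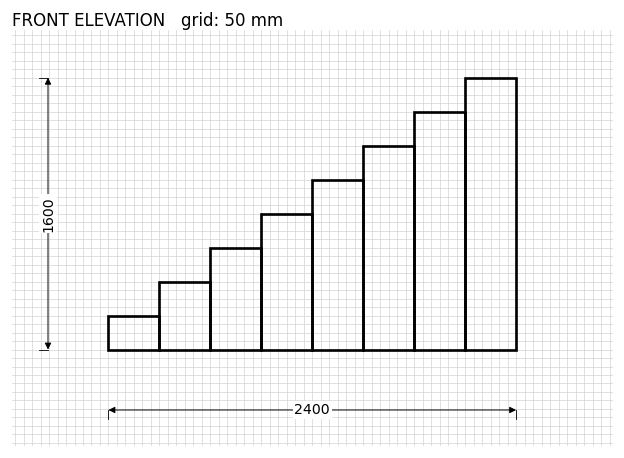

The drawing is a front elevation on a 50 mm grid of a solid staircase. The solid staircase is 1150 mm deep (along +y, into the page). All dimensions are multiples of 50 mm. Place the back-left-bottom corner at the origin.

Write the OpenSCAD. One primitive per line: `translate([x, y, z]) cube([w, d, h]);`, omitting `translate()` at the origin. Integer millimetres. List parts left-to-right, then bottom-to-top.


cube([300, 1150, 200]);
translate([300, 0, 0]) cube([300, 1150, 400]);
translate([600, 0, 0]) cube([300, 1150, 600]);
translate([900, 0, 0]) cube([300, 1150, 800]);
translate([1200, 0, 0]) cube([300, 1150, 1000]);
translate([1500, 0, 0]) cube([300, 1150, 1200]);
translate([1800, 0, 0]) cube([300, 1150, 1400]);
translate([2100, 0, 0]) cube([300, 1150, 1600]);


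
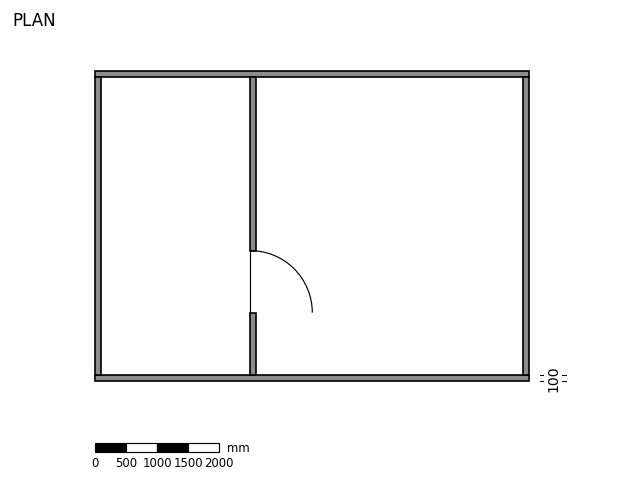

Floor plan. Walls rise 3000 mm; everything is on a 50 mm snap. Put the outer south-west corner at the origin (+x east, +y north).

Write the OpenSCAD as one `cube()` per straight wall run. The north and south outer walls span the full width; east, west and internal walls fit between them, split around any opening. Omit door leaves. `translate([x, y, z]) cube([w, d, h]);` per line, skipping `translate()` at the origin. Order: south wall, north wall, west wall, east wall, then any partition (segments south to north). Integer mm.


cube([7000, 100, 3000]);
translate([0, 4900, 0]) cube([7000, 100, 3000]);
translate([0, 100, 0]) cube([100, 4800, 3000]);
translate([6900, 100, 0]) cube([100, 4800, 3000]);
translate([2500, 100, 0]) cube([100, 1000, 3000]);
translate([2500, 2100, 0]) cube([100, 2800, 3000]);


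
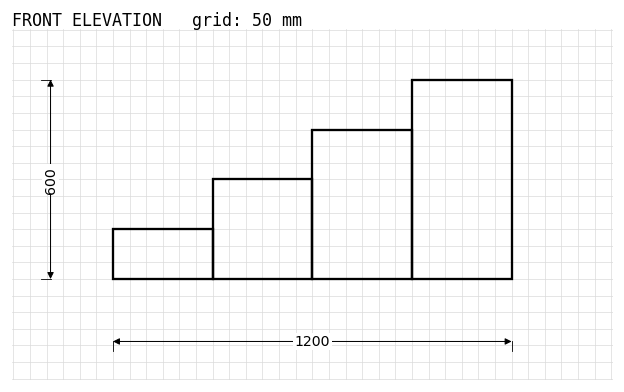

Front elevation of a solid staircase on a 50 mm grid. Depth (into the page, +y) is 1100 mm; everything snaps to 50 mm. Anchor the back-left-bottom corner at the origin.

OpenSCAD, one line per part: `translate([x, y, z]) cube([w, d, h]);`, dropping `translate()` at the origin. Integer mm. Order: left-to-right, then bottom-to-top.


cube([300, 1100, 150]);
translate([300, 0, 0]) cube([300, 1100, 300]);
translate([600, 0, 0]) cube([300, 1100, 450]);
translate([900, 0, 0]) cube([300, 1100, 600]);
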